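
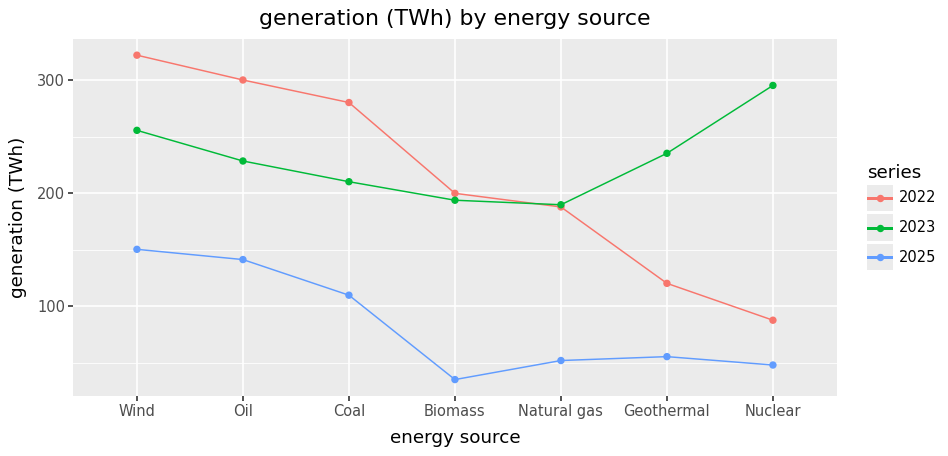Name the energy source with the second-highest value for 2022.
Oil

Top 3 for 2022: Wind ≈ 325, Oil ≈ 300, Coal ≈ 275.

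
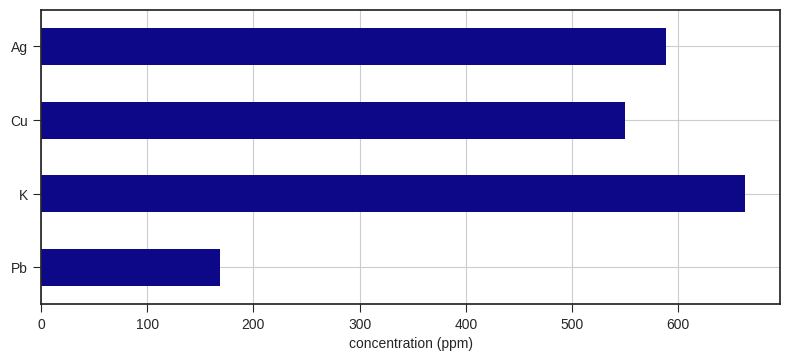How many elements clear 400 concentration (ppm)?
3

Above 400: K, Cu, Ag.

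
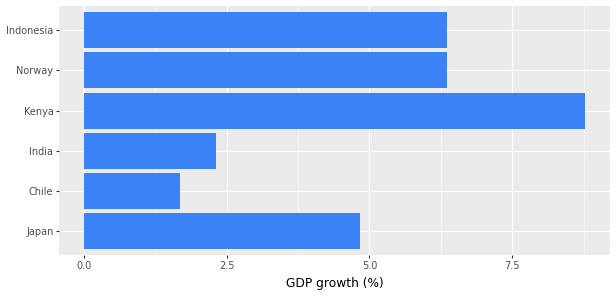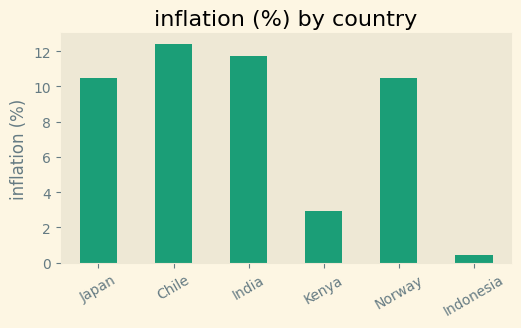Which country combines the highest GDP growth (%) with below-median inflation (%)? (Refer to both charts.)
Kenya

Chart 2 median inflation (%) ≈ 10; below-median countries: Japan, Kenya, Indonesia. Among those, Kenya has the highest GDP growth (%) (≈ 9).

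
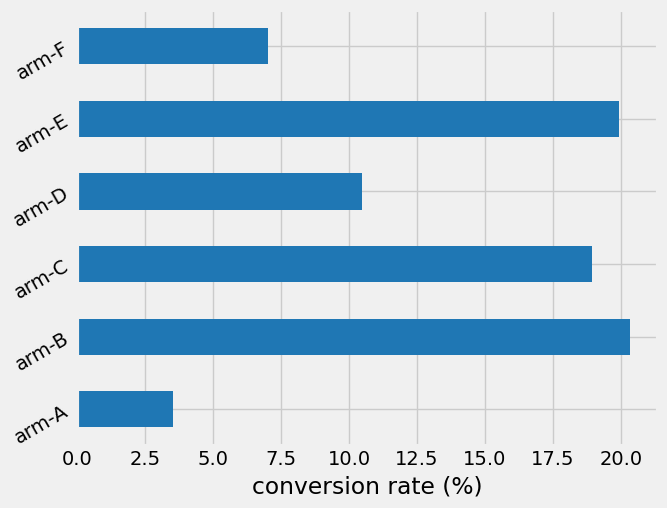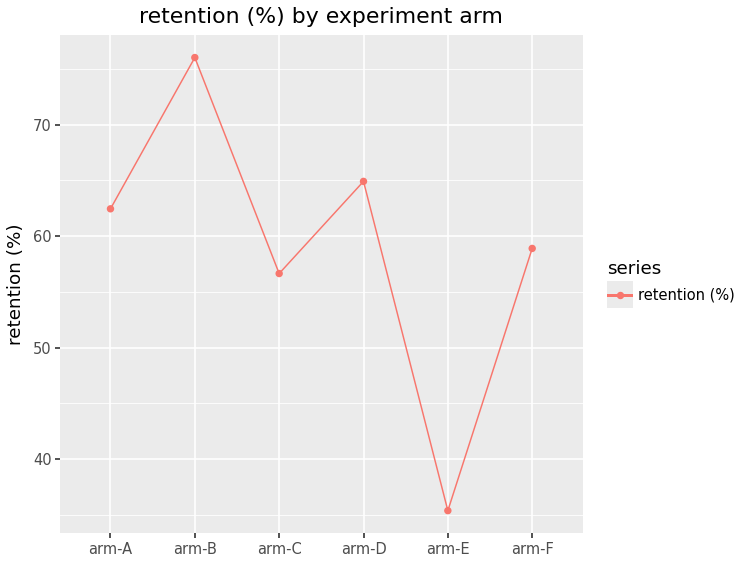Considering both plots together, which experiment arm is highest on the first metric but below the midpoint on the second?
arm-E

Chart 2 median retention (%) ≈ 60; below-median experiment arms: arm-C, arm-E, arm-F. Among those, arm-E has the highest conversion rate (%) (≈ 20).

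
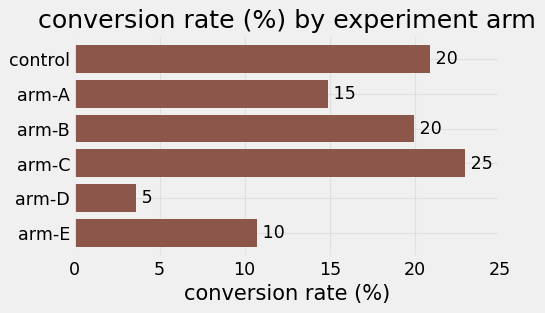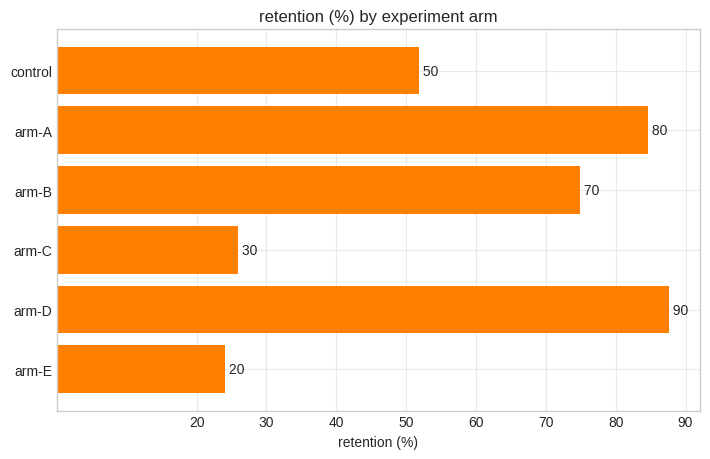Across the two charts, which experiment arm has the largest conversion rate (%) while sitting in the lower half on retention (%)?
Chart 2 median retention (%) ≈ 60; below-median experiment arms: control, arm-C, arm-E. Among those, arm-C has the highest conversion rate (%) (≈ 25).

arm-C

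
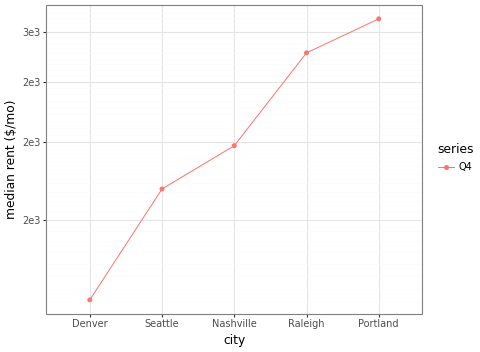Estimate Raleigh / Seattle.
Raleigh ≈ 2800, Seattle ≈ 1600; 2800/1600 ≈ 1.75.

≈ 1.75×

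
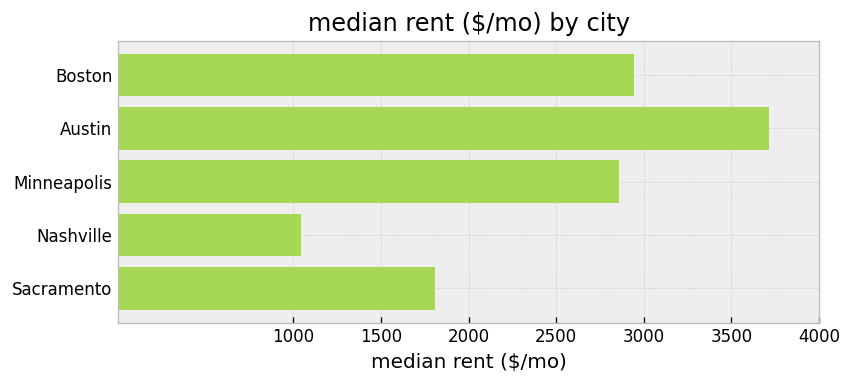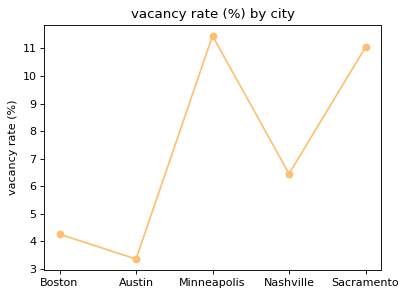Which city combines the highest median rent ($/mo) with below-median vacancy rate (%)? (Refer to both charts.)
Chart 2 median vacancy rate (%) ≈ 6; below-median cities: Boston, Austin. Among those, Austin has the highest median rent ($/mo) (≈ 3500).

Austin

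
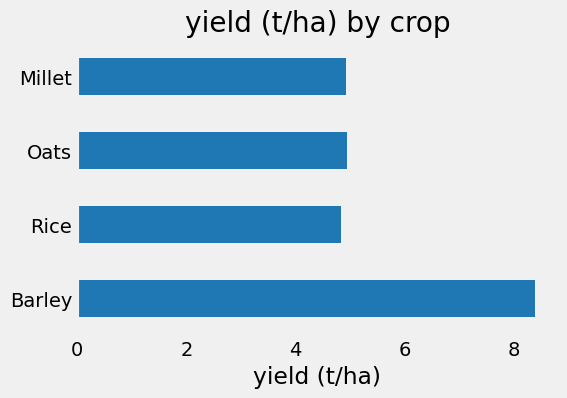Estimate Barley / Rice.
≈ 1.6×

Barley ≈ 8, Rice ≈ 5; 8/5 ≈ 1.6.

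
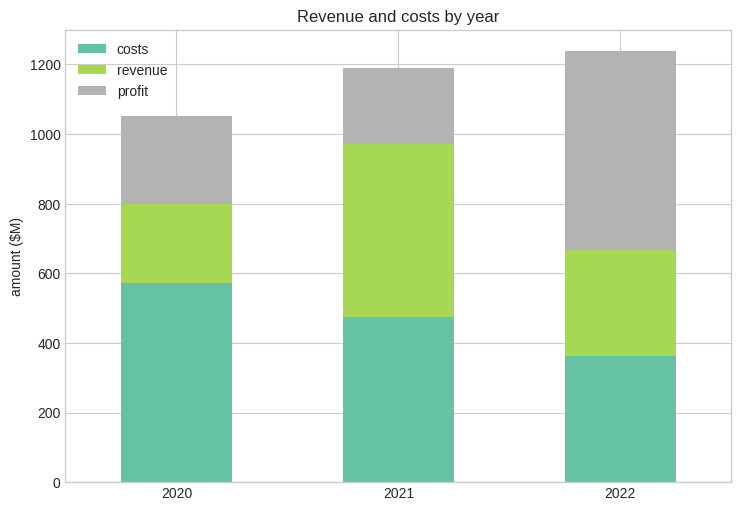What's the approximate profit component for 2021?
≈ 200

profit top ≈ 1200, bottom ≈ 1000; segment ≈ 200.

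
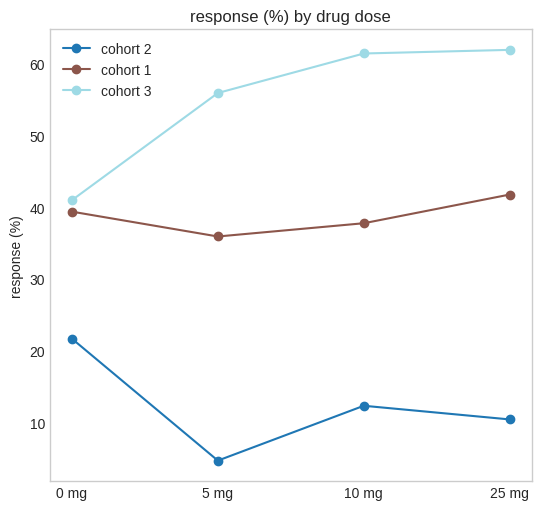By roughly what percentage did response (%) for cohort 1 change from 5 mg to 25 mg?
5 mg ≈ 35, 25 mg ≈ 40; (40 − 35) / 35 ≈ +14.3%.

≈ +14.3%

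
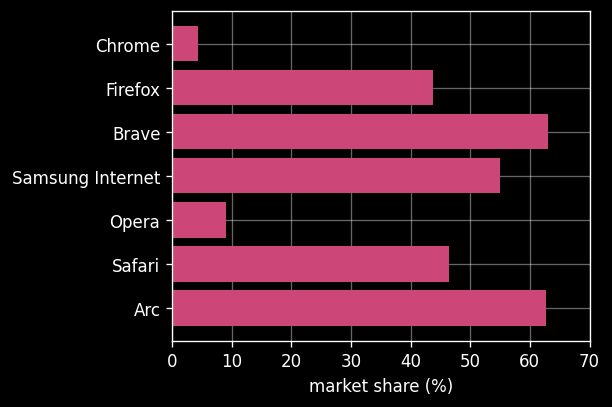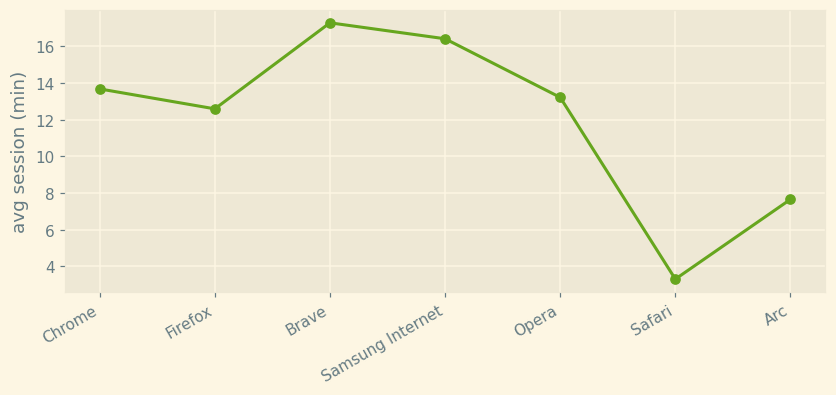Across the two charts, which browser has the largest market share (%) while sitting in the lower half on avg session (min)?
Arc

Chart 2 median avg session (min) ≈ 14; below-median browsers: Firefox, Safari, Arc. Among those, Arc has the highest market share (%) (≈ 60).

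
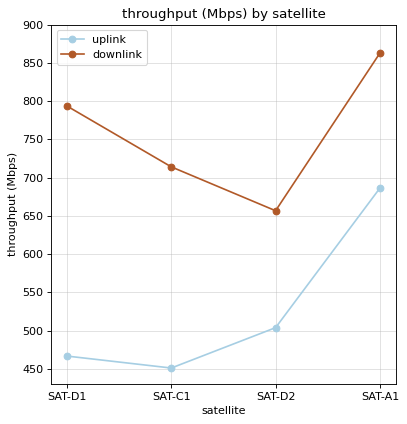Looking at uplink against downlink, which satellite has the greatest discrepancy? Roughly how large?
SAT-D1, ≈ 350 Mbps

SAT-D1: uplink ≈ 450, downlink ≈ 800 → gap ≈ 350. Next-largest (SAT-C1) is only ≈ 250.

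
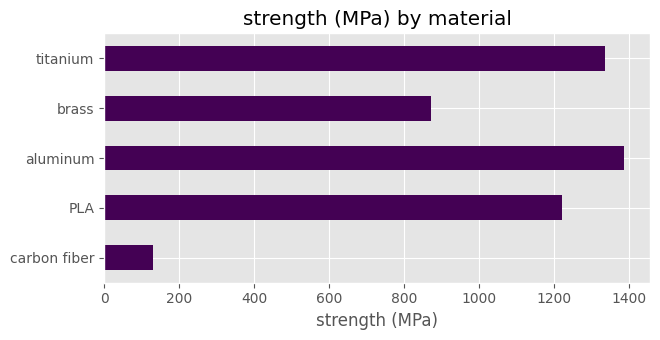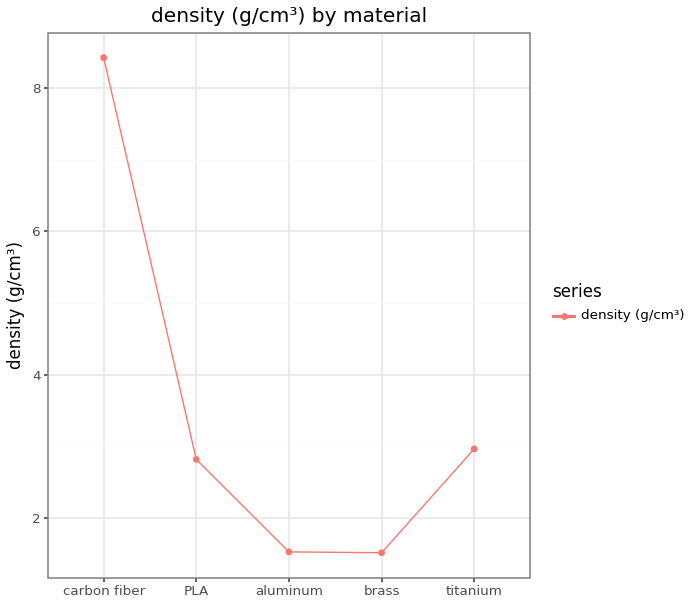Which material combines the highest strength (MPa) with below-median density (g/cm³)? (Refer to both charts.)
Chart 2 median density (g/cm³) ≈ 3; below-median materials: aluminum, brass. Among those, aluminum has the highest strength (MPa) (≈ 1400).

aluminum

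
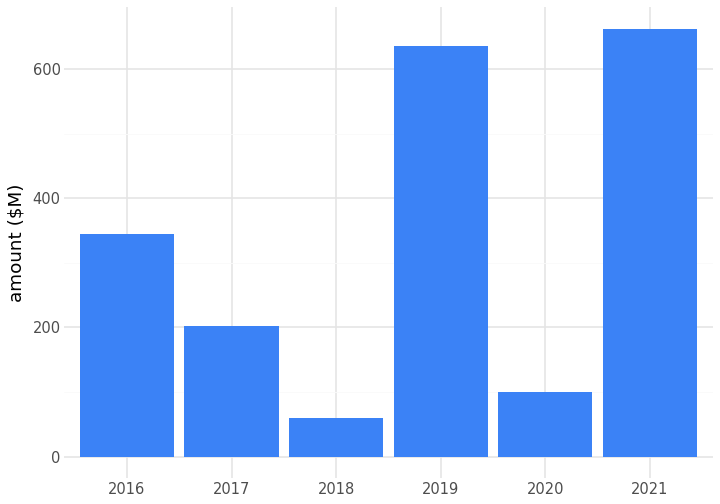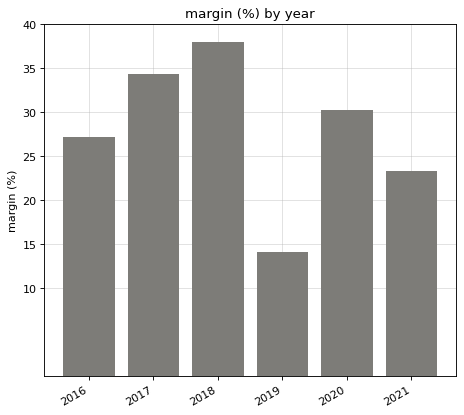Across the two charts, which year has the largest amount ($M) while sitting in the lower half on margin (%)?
Chart 2 median margin (%) ≈ 30; below-median years: 2016, 2019, 2021. Among those, 2021 has the highest amount ($M) (≈ 700).

2021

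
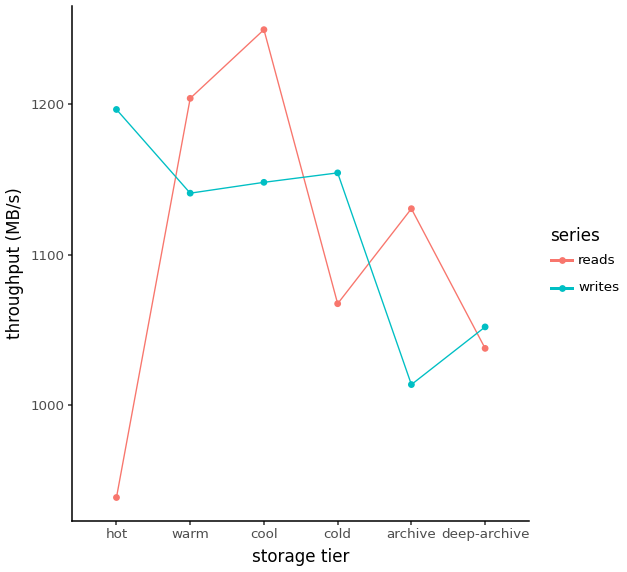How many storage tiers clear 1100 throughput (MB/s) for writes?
4

Above 1100: hot, warm, cool, cold.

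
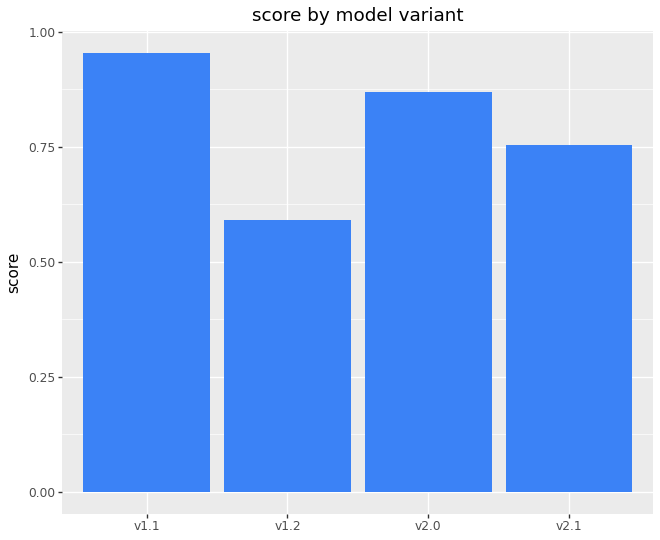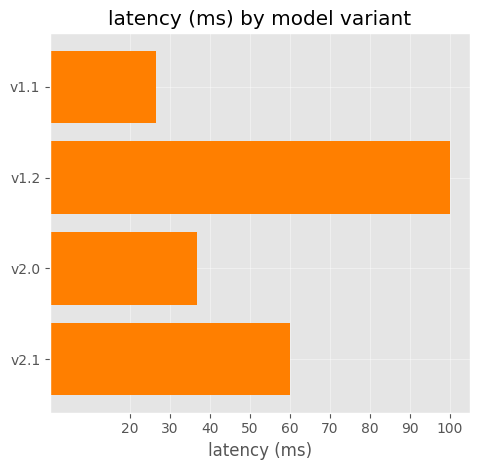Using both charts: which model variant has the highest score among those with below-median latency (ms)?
v1.1

Chart 2 median latency (ms) ≈ 50; below-median model variants: v1.1, v2.0. Among those, v1.1 has the highest score (≈ 1).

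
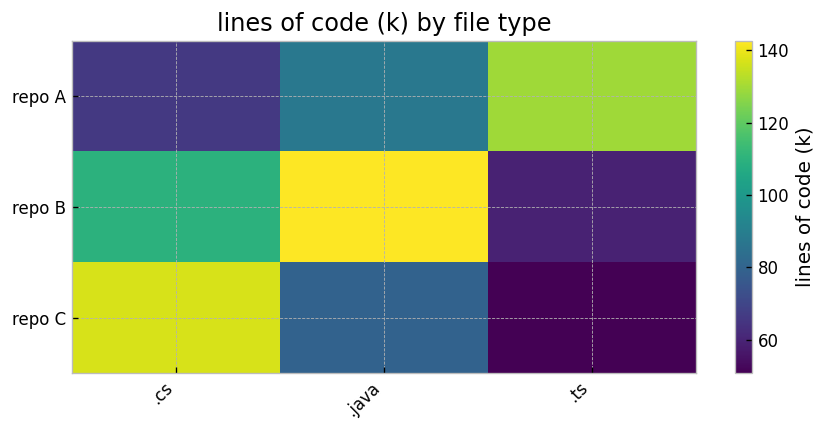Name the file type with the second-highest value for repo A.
Top 3 for repo A: .ts ≈ 130, .java ≈ 90, .cs ≈ 70.

.java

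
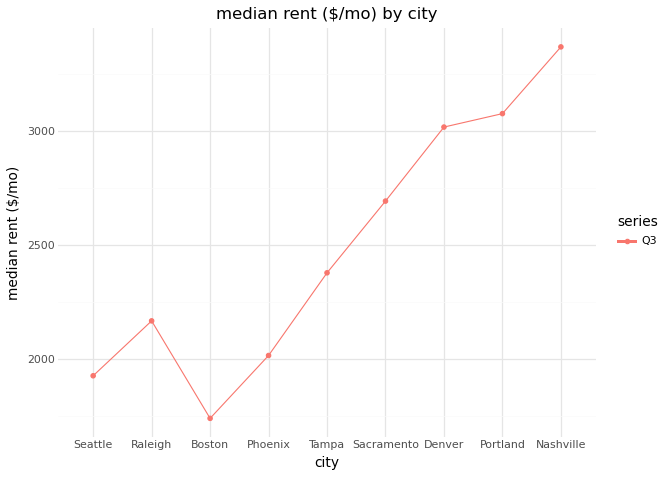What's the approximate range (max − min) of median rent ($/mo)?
Max Nashville ≈ 3400, min Boston ≈ 1800; range ≈ 1600.

≈ 1600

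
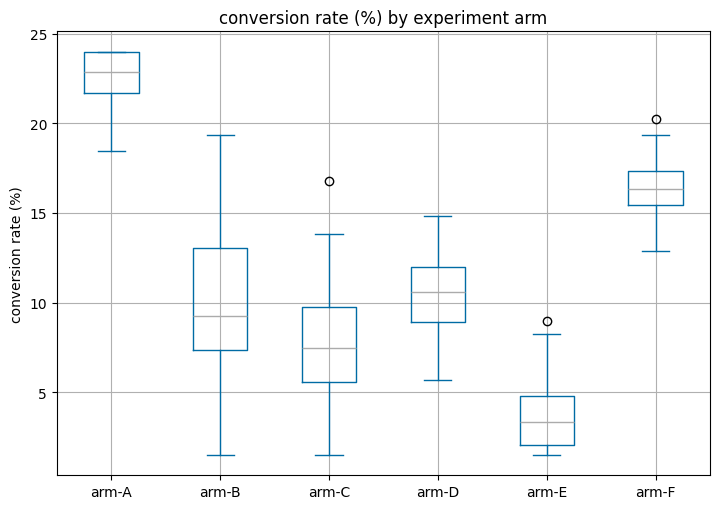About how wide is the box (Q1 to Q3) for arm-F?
≈ 2

Q3 ≈ 18, Q1 ≈ 16; IQR ≈ 2.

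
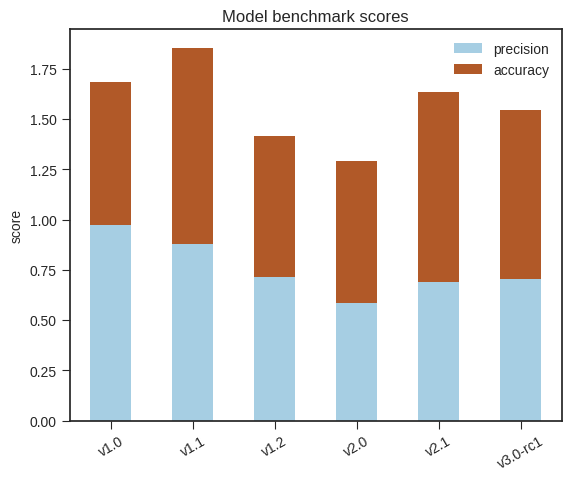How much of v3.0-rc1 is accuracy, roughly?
≈ 0.8

accuracy top ≈ 1.6, bottom ≈ 0.8; segment ≈ 0.8.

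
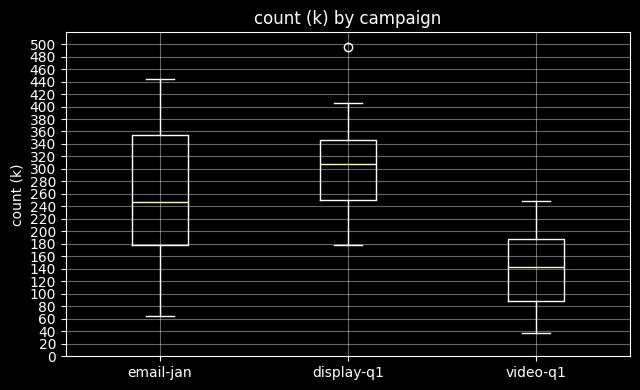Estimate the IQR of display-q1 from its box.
Q3 ≈ 340, Q1 ≈ 260; IQR ≈ 80.

≈ 80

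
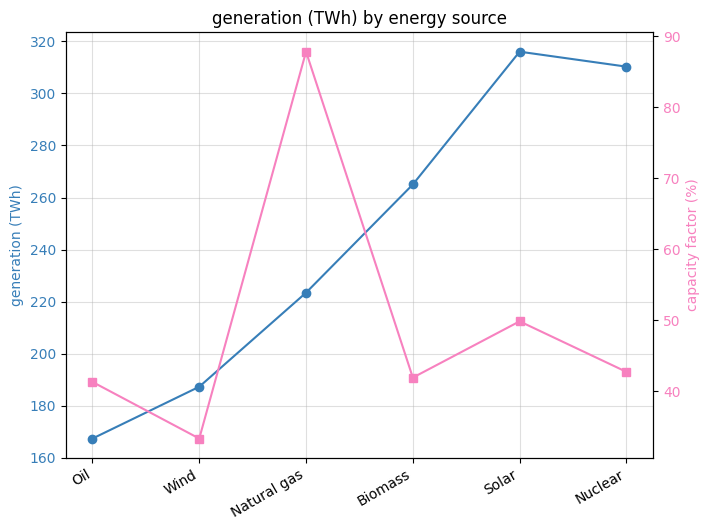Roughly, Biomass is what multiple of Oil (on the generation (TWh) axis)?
Biomass ≈ 260, Oil ≈ 160; 260/160 ≈ 1.62.

≈ 1.62×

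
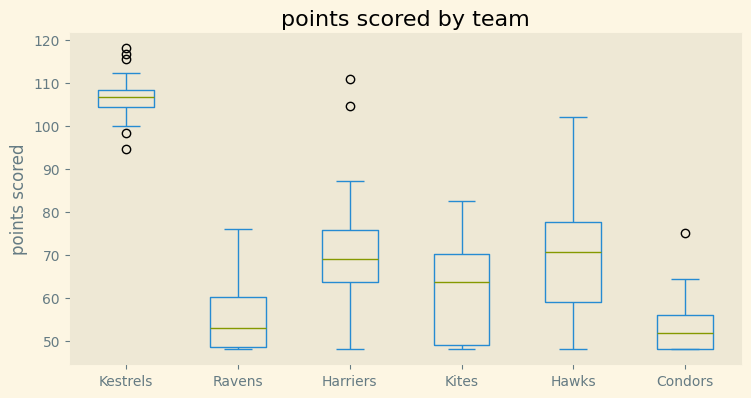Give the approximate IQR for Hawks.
≈ 20

Q3 ≈ 80, Q1 ≈ 60; IQR ≈ 20.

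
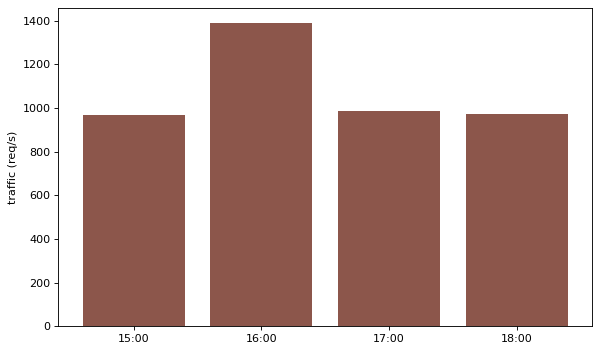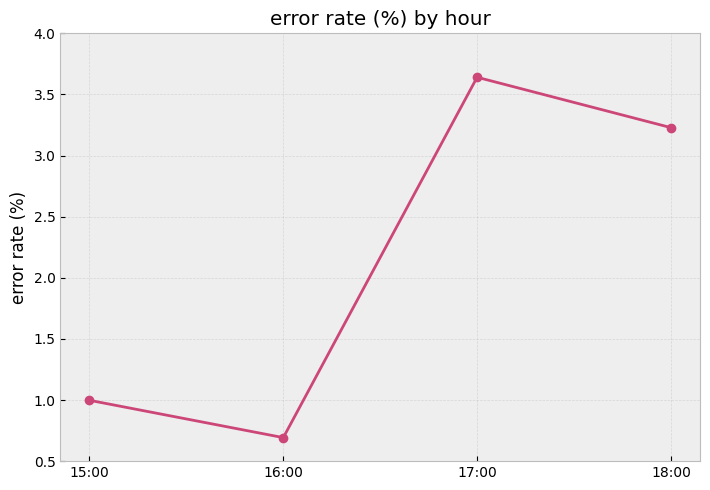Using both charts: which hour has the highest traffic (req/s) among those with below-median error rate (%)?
Chart 2 median error rate (%) ≈ 2; below-median hours: 15:00, 16:00. Among those, 16:00 has the highest traffic (req/s) (≈ 1400).

16:00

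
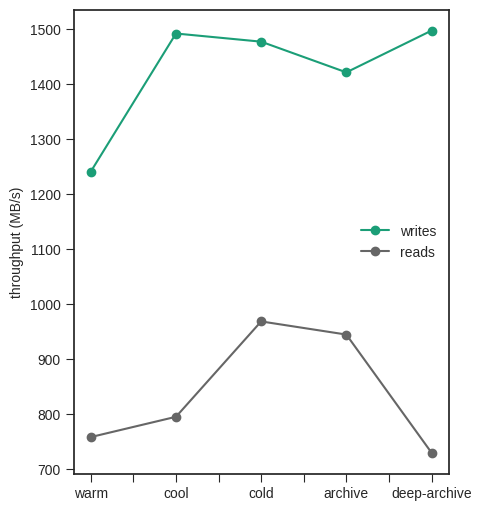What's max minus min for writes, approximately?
Max deep-archive ≈ 1500, min warm ≈ 1200; range ≈ 300.

≈ 300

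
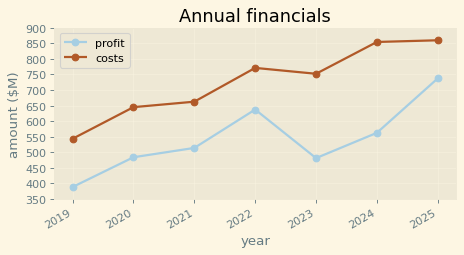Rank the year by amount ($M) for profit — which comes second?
Top 3 for profit: 2025 ≈ 750, 2022 ≈ 650, 2024 ≈ 550.

2022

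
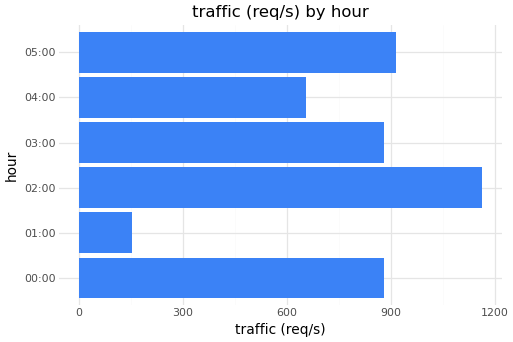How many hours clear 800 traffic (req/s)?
4

Above 800: 00:00, 02:00, 03:00, 05:00.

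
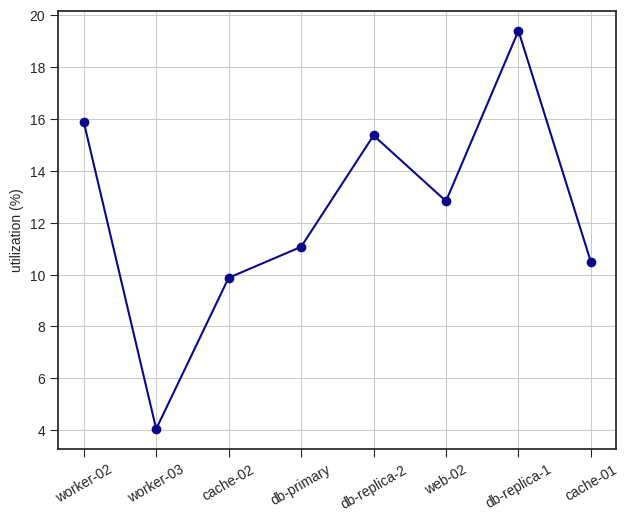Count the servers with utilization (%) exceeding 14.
3

Above 14: worker-02, db-replica-2, db-replica-1.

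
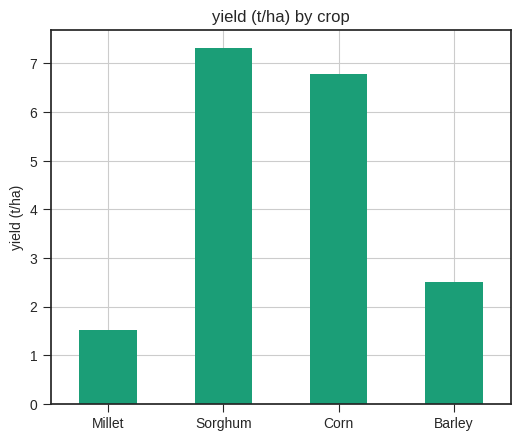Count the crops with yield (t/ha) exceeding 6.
Above 6: Sorghum, Corn.

2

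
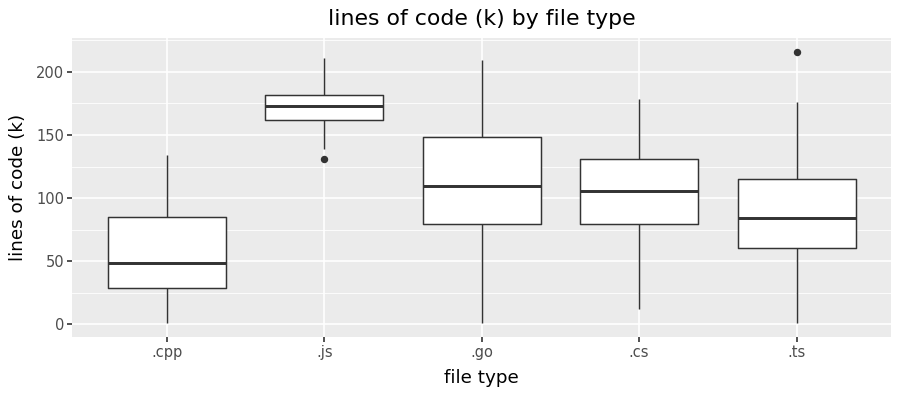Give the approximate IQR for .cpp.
≈ 50

Q3 ≈ 80, Q1 ≈ 30; IQR ≈ 50.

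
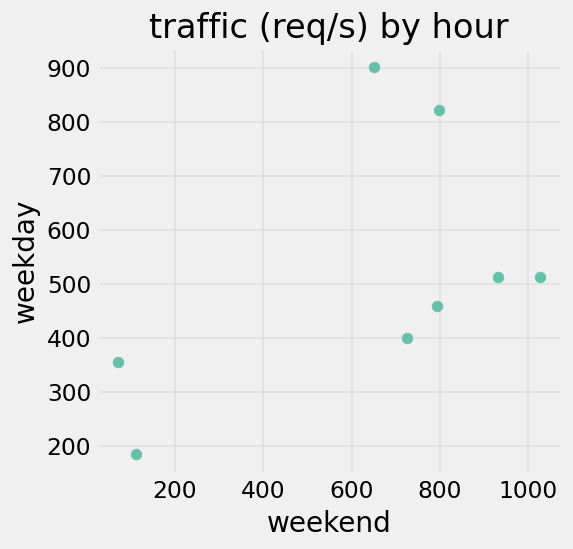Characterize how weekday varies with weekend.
Points are positively correlated; moderate (|r| ≈ 0.5).

positive, moderate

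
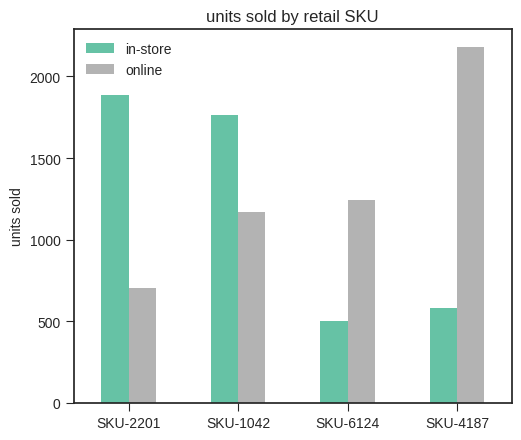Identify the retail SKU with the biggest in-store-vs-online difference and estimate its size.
SKU-4187: in-store ≈ 600, online ≈ 2200 → gap ≈ 1600. Next-largest (SKU-2201) is only ≈ 1000.

SKU-4187, ≈ 1600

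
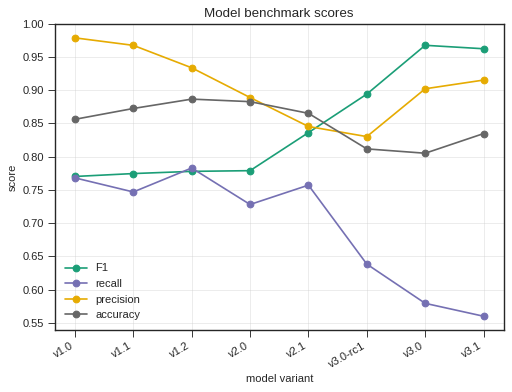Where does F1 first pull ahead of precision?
v2.1: F1 ≈ 0.85 vs precision ≈ 0.85 (not yet); v3.0-rc1: F1 ≈ 0.90 vs precision ≈ 0.85 (first crossover).

v3.0-rc1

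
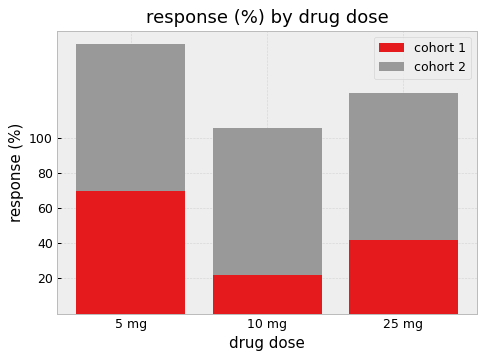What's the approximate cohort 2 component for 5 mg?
≈ 100

cohort 2 top ≈ 160, bottom ≈ 60; segment ≈ 100.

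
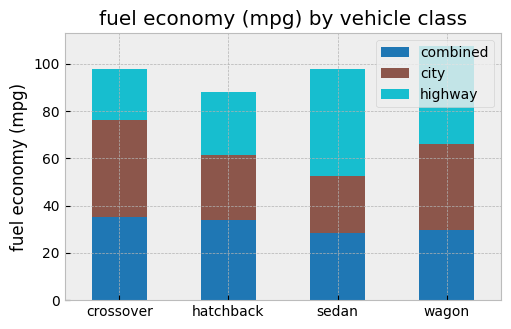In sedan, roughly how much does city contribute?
≈ 20

city top ≈ 50, bottom ≈ 30; segment ≈ 20.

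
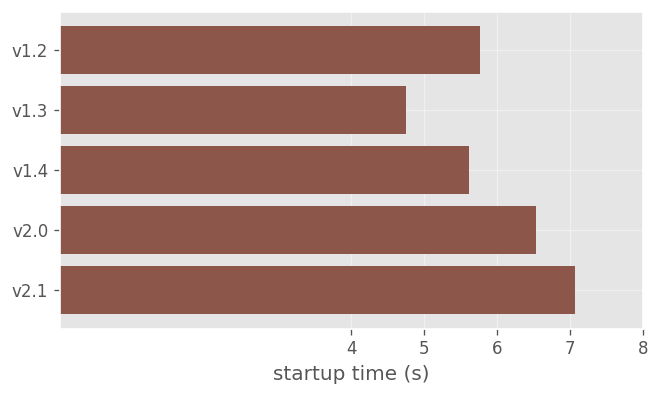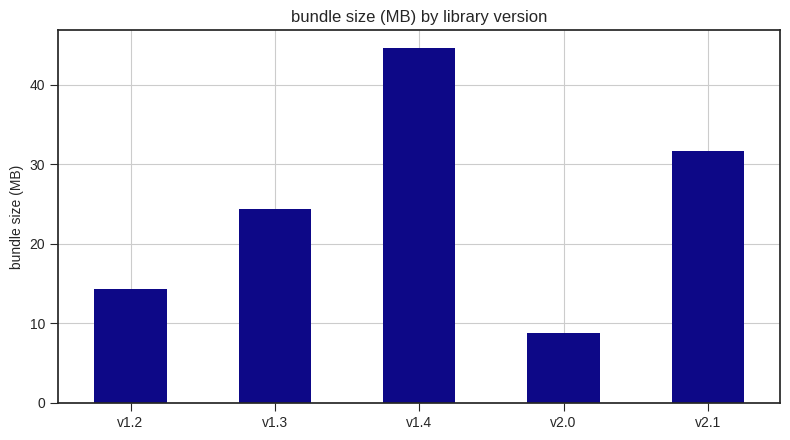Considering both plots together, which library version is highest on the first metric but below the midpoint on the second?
Chart 2 median bundle size (MB) ≈ 25; below-median library versions: v1.2, v2.0. Among those, v2.0 has the highest startup time (s) (≈ 7).

v2.0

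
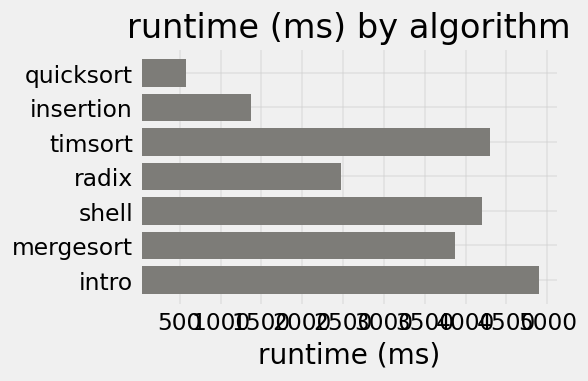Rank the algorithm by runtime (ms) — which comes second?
Top 3: intro ≈ 5000, timsort ≈ 4500, shell ≈ 4000.

timsort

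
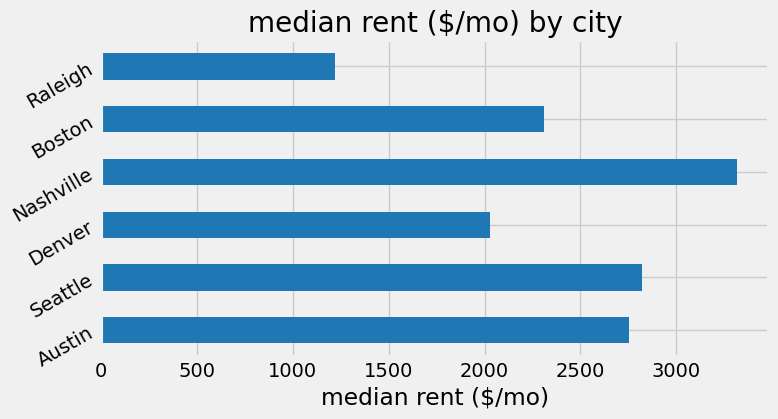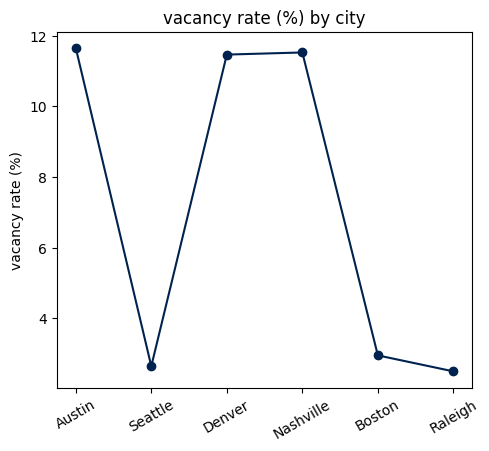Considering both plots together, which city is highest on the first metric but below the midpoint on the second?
Seattle

Chart 2 median vacancy rate (%) ≈ 8; below-median cities: Seattle, Boston, Raleigh. Among those, Seattle has the highest median rent ($/mo) (≈ 3000).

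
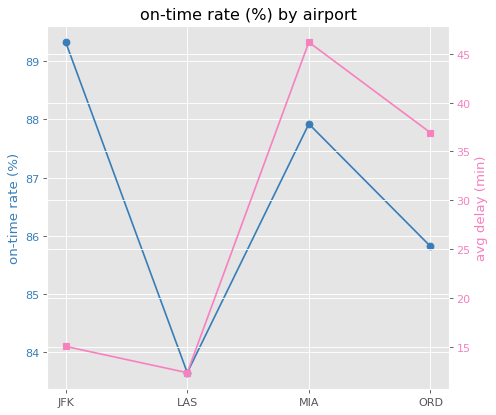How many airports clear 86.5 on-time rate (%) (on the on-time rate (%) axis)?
Above 86.5: JFK, MIA.

2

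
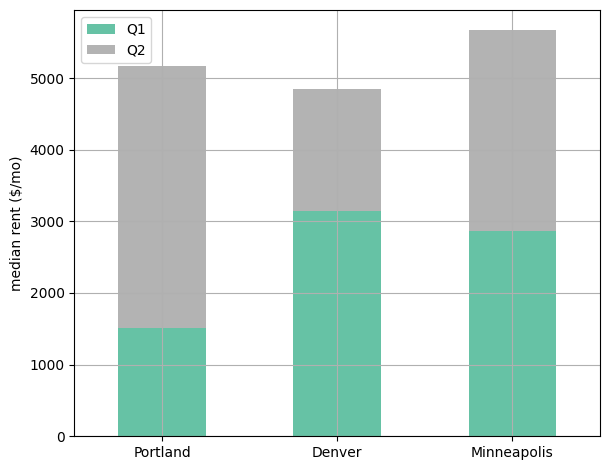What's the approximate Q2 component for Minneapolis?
≈ 2500

Q2 top ≈ 5500, bottom ≈ 3000; segment ≈ 2500.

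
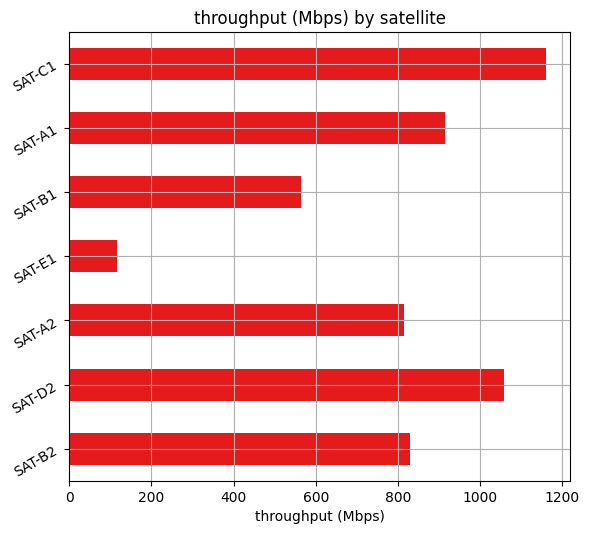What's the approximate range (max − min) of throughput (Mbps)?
Max SAT-C1 ≈ 1200, min SAT-E1 ≈ 100; range ≈ 1100.

≈ 1100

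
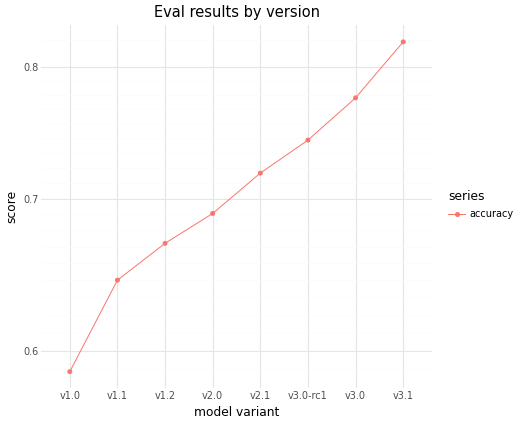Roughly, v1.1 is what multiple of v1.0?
v1.1 ≈ 0.64, v1.0 ≈ 0.58; 0.64/0.58 ≈ 1.1.

≈ 1.1×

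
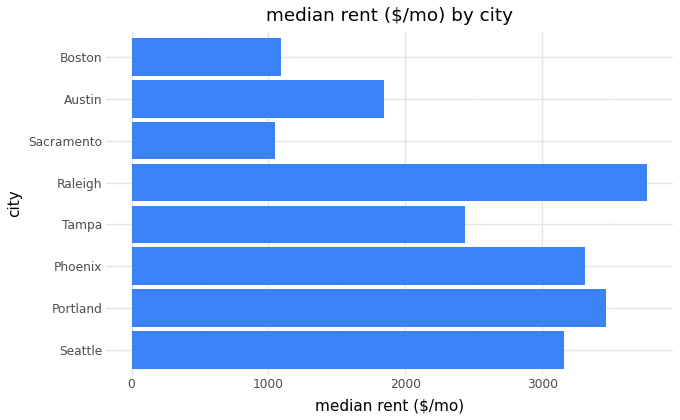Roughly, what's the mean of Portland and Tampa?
(3500 + 2500) / 2 ≈ 3000.

≈ 3000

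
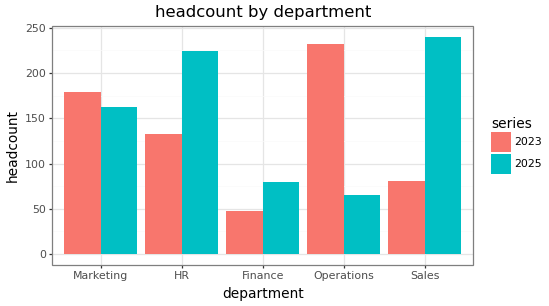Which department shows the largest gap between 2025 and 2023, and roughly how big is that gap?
Operations: 2025 ≈ 60, 2023 ≈ 240 → gap ≈ 180. Next-largest (Sales) is only ≈ 160.

Operations, ≈ 180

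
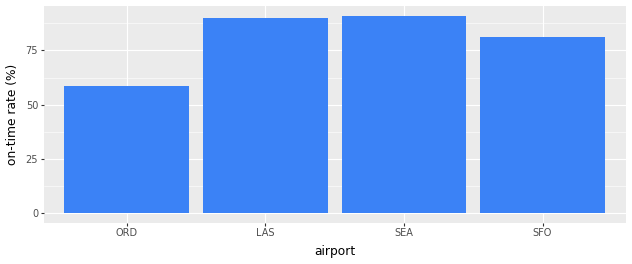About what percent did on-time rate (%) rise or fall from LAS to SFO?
LAS ≈ 90, SFO ≈ 80; (80 − 90) / 90 ≈ -11.1%.

≈ -11.1%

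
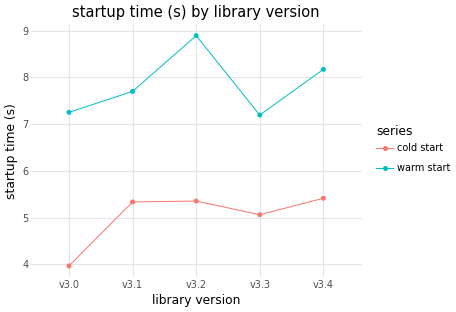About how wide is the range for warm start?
Max v3.2 ≈ 9.0, min v3.3 ≈ 7.0; range ≈ 2.0.

≈ 2.0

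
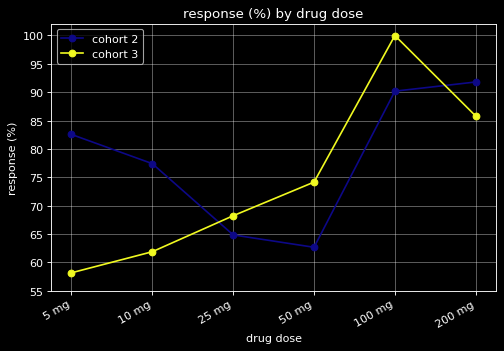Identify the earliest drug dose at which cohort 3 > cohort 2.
25 mg

10 mg: cohort 3 ≈ 60 vs cohort 2 ≈ 75 (not yet); 25 mg: cohort 3 ≈ 70 vs cohort 2 ≈ 65 (first crossover).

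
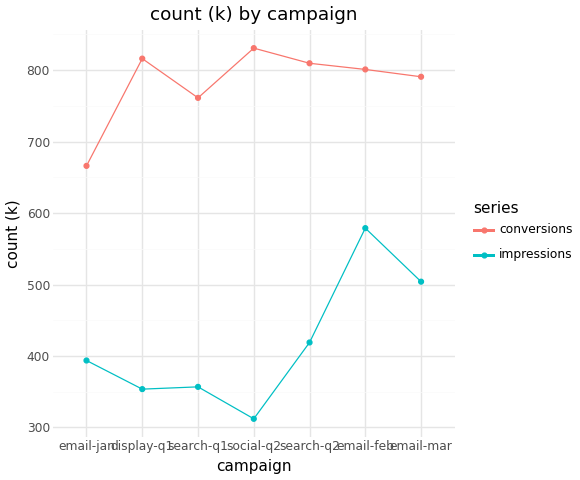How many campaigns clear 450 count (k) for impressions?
2

Above 450: email-feb, email-mar.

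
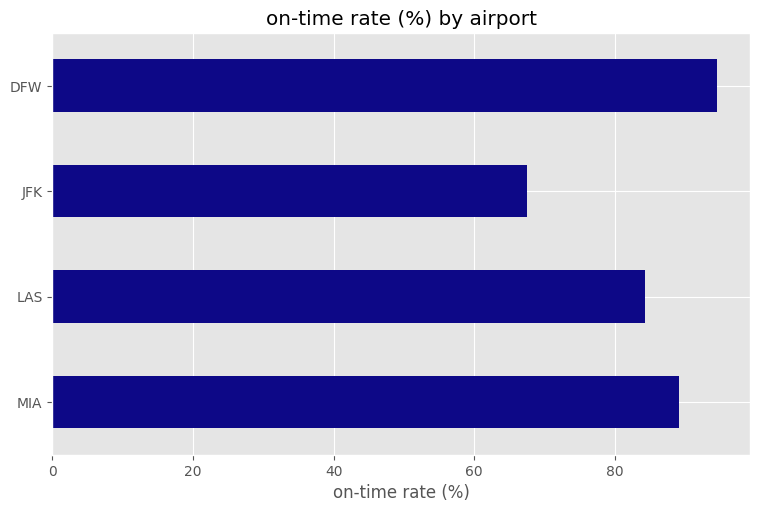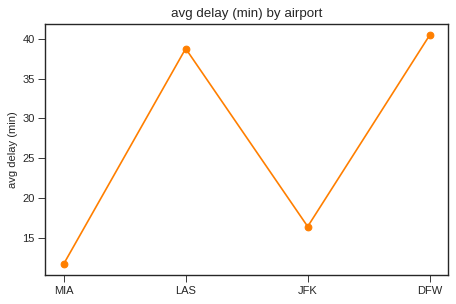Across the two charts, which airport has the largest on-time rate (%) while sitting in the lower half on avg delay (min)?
Chart 2 median avg delay (min) ≈ 30; below-median airports: MIA, JFK. Among those, MIA has the highest on-time rate (%) (≈ 90).

MIA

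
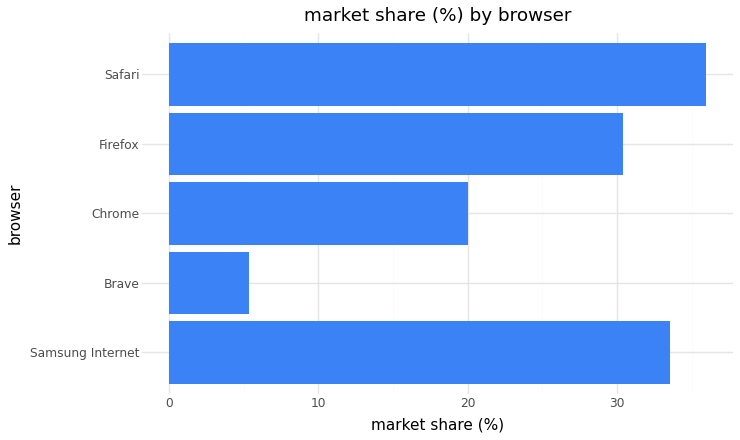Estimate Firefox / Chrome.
Firefox ≈ 30, Chrome ≈ 20; 30/20 ≈ 1.5.

≈ 1.5×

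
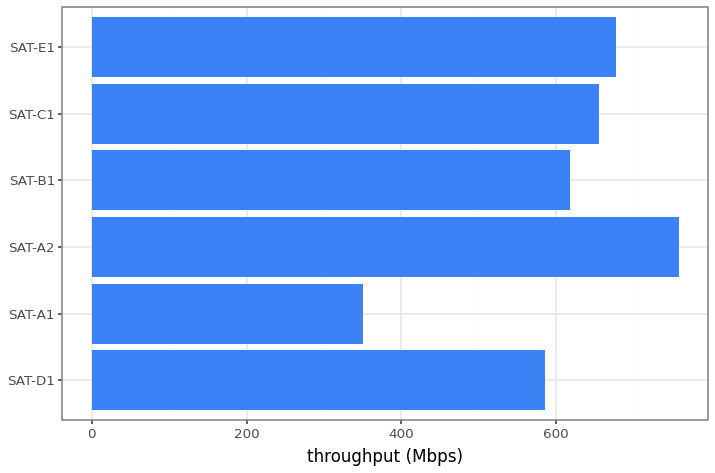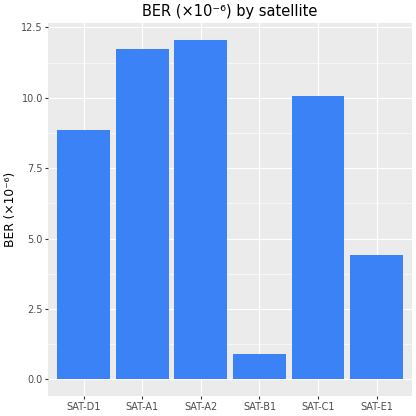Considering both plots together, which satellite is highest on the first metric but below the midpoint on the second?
SAT-E1

Chart 2 median BER (×10⁻⁶) ≈ 10; below-median satellites: SAT-D1, SAT-B1, SAT-E1. Among those, SAT-E1 has the highest throughput (Mbps) (≈ 700).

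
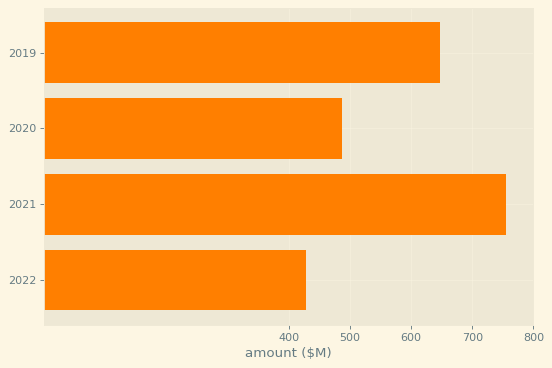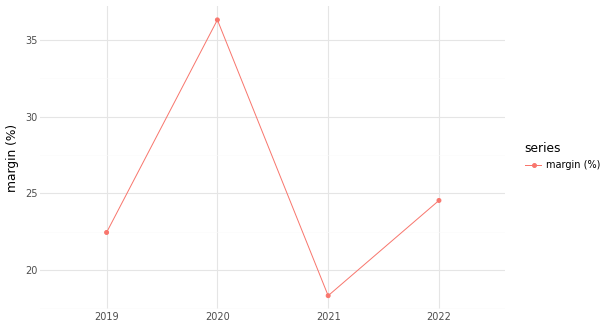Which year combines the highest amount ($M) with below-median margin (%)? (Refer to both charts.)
2021

Chart 2 median margin (%) ≈ 25; below-median years: 2019, 2021. Among those, 2021 has the highest amount ($M) (≈ 800).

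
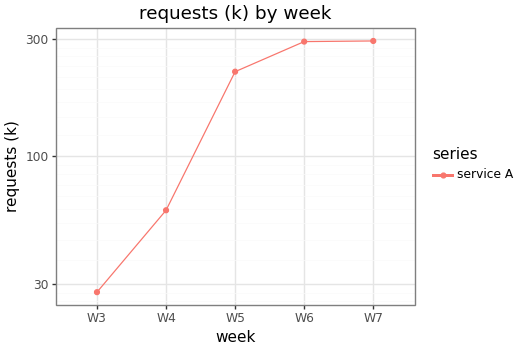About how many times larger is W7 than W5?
W7 ≈ 300, W5 ≈ 225; 300/225 ≈ 1.33.

≈ 1.33×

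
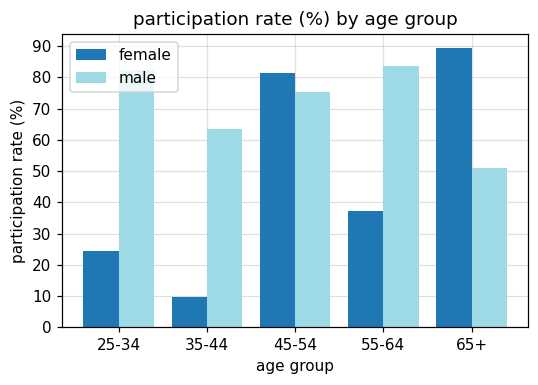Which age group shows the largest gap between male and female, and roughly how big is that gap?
25-34, ≈ 60 %

25-34: male ≈ 80, female ≈ 20 → gap ≈ 60. Next-largest (35-44) is only ≈ 50.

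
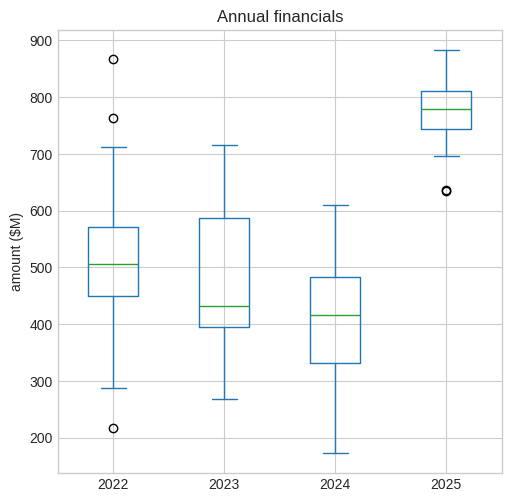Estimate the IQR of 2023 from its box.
≈ 200

Q3 ≈ 600, Q1 ≈ 400; IQR ≈ 200.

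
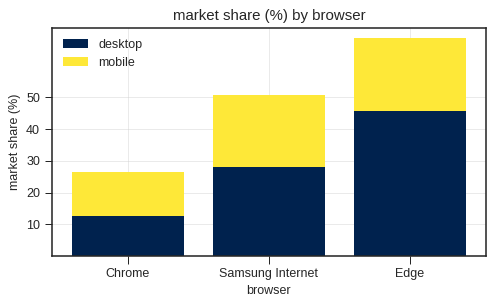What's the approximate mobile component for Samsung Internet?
mobile top ≈ 50, bottom ≈ 30; segment ≈ 20.

≈ 20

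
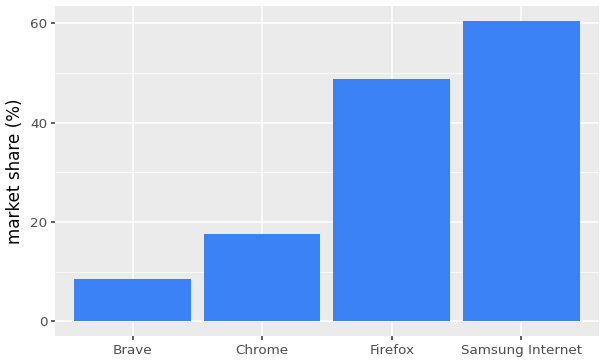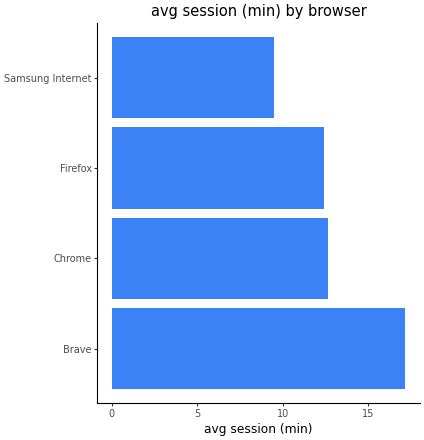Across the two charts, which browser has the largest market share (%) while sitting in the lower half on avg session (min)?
Samsung Internet

Chart 2 median avg session (min) ≈ 12; below-median browsers: Firefox, Samsung Internet. Among those, Samsung Internet has the highest market share (%) (≈ 60).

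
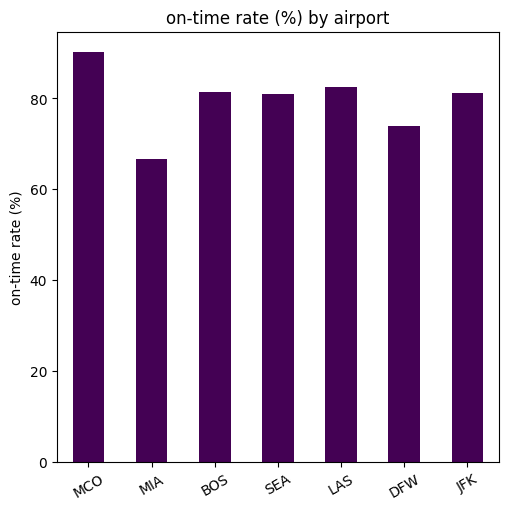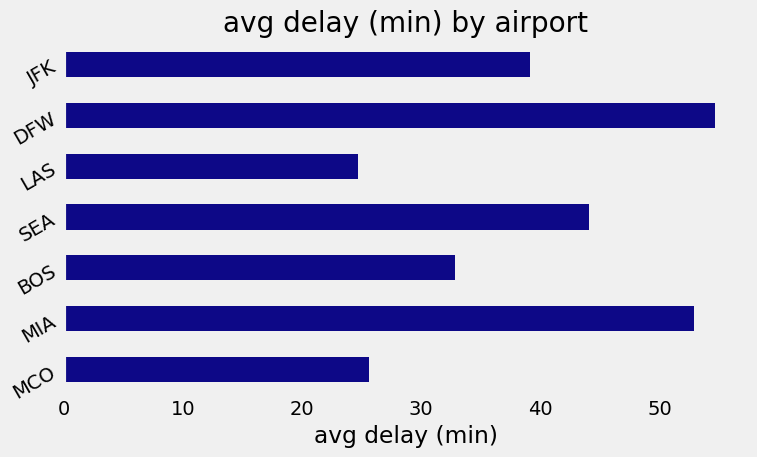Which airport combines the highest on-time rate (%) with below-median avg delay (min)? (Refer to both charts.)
MCO

Chart 2 median avg delay (min) ≈ 40; below-median airports: MCO, BOS, LAS. Among those, MCO has the highest on-time rate (%) (≈ 90).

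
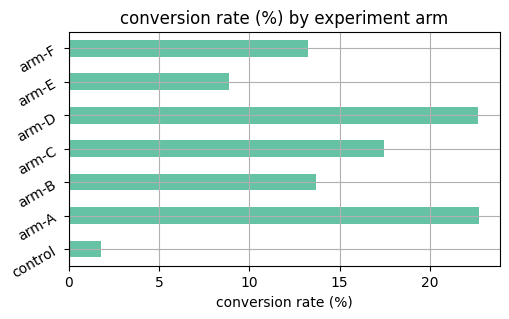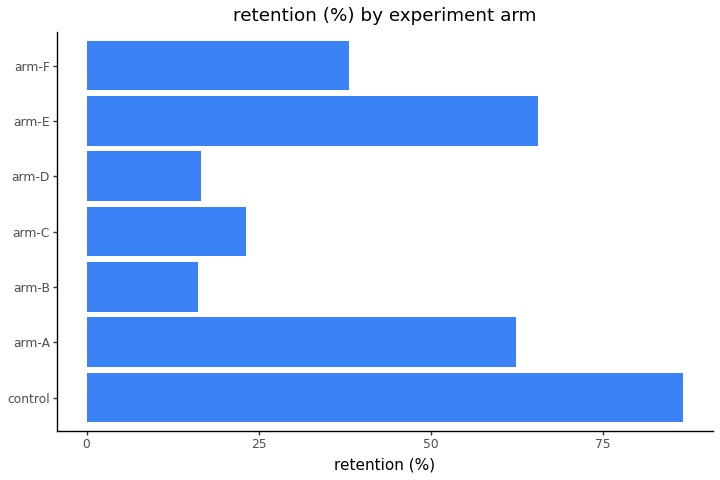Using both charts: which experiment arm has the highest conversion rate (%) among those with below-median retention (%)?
arm-D

Chart 2 median retention (%) ≈ 40; below-median experiment arms: arm-B, arm-C, arm-D. Among those, arm-D has the highest conversion rate (%) (≈ 25).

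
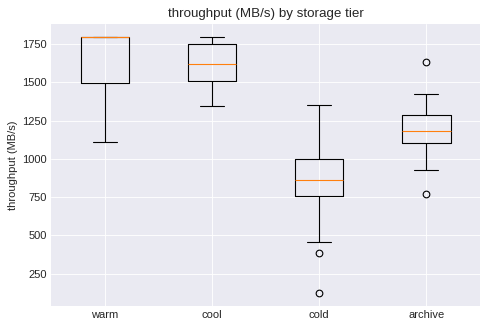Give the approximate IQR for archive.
≈ 200

Q3 ≈ 1300, Q1 ≈ 1100; IQR ≈ 200.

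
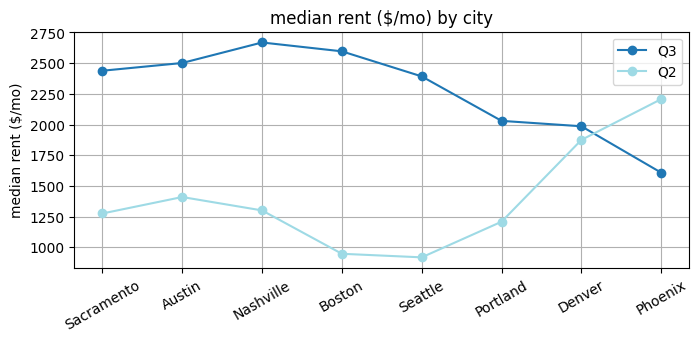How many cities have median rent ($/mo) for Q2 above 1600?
2

Above 1600: Denver, Phoenix.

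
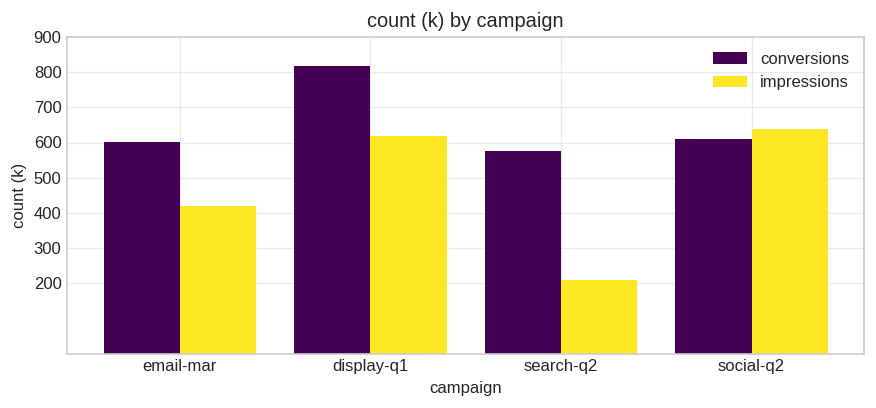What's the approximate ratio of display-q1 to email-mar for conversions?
display-q1 ≈ 800, email-mar ≈ 600; 800/600 ≈ 1.33.

≈ 1.33×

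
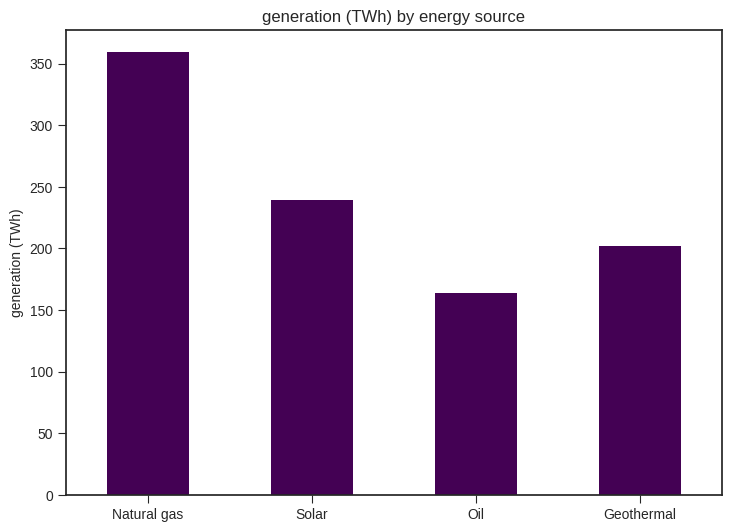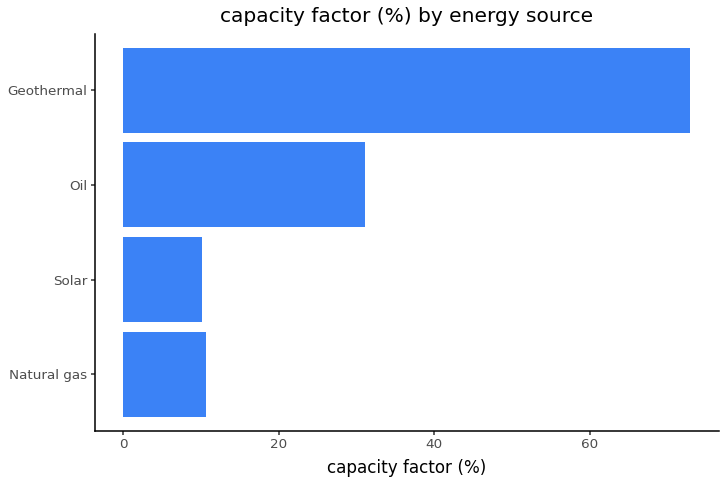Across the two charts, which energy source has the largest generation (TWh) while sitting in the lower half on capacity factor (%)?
Chart 2 median capacity factor (%) ≈ 20; below-median energy sources: Natural gas, Solar. Among those, Natural gas has the highest generation (TWh) (≈ 350).

Natural gas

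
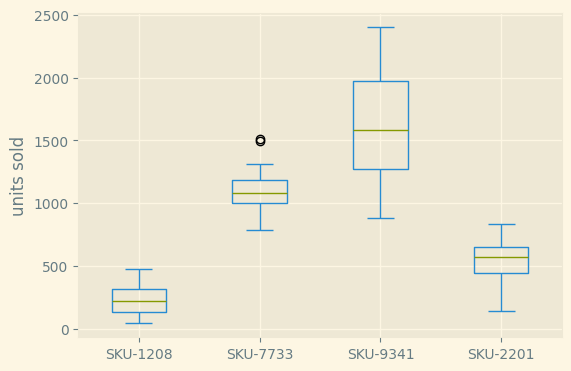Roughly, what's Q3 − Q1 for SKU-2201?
≈ 200

Q3 ≈ 600, Q1 ≈ 400; IQR ≈ 200.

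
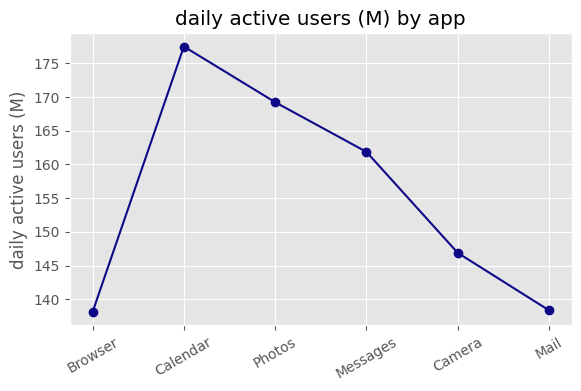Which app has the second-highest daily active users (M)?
Top 3: Calendar ≈ 180, Photos ≈ 170, Messages ≈ 160.

Photos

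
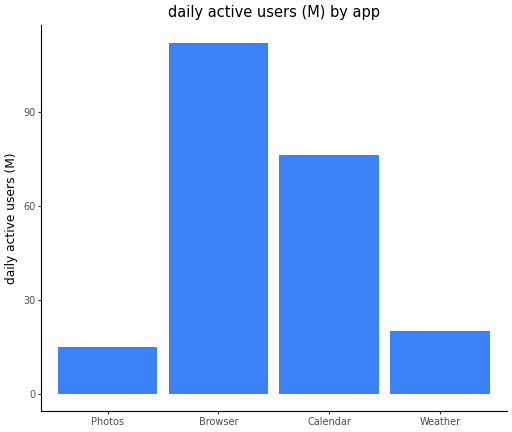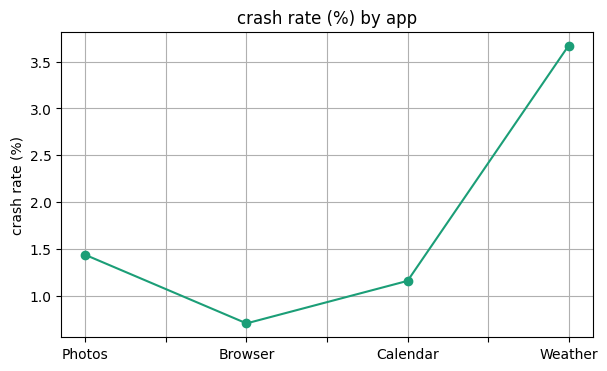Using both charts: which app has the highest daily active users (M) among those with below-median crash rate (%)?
Browser

Chart 2 median crash rate (%) ≈ 1.5; below-median apps: Browser, Calendar. Among those, Browser has the highest daily active users (M) (≈ 120).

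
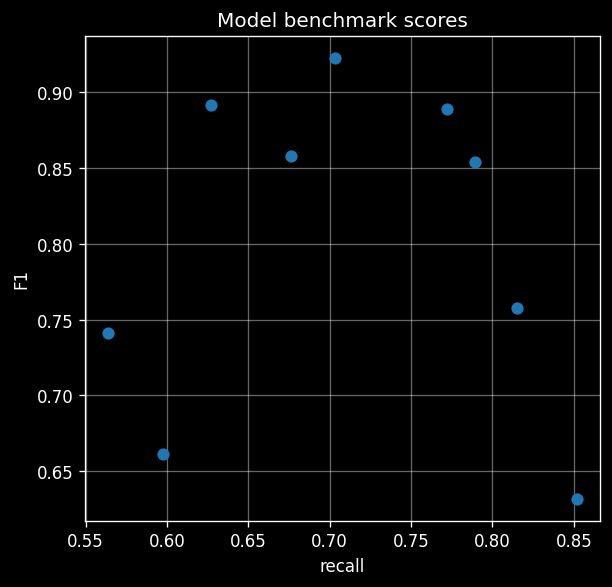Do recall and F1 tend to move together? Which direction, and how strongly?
Points are roughly uncorrelated; weak (|r| ≈ 0.1).

no clear correlation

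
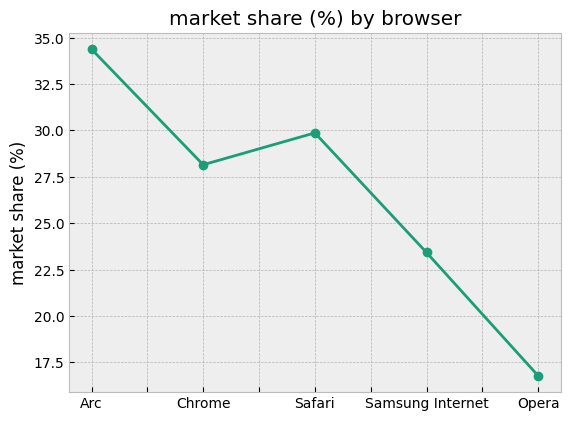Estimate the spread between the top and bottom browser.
Max Arc ≈ 34, min Opera ≈ 16; range ≈ 18.

≈ 18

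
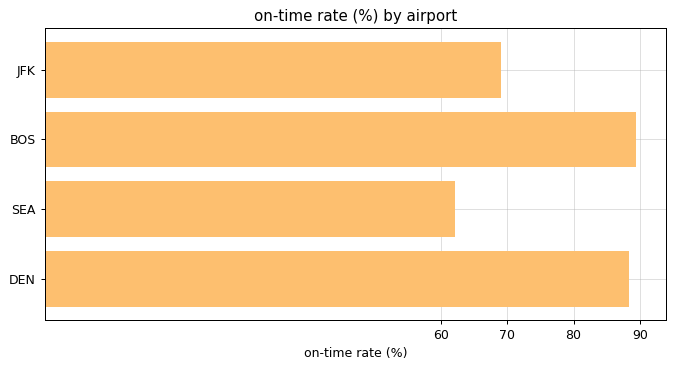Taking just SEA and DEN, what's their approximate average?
(60 + 90) / 2 ≈ 75.

≈ 75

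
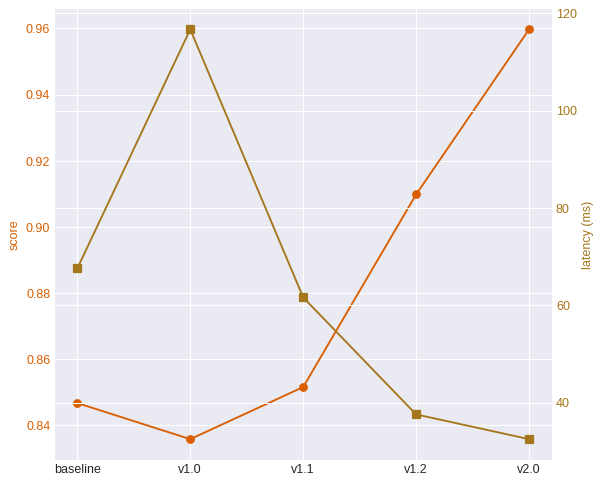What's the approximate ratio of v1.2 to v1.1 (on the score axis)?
v1.2 ≈ 0.90, v1.1 ≈ 0.86; 0.90/0.86 ≈ 1.05.

≈ 1.05×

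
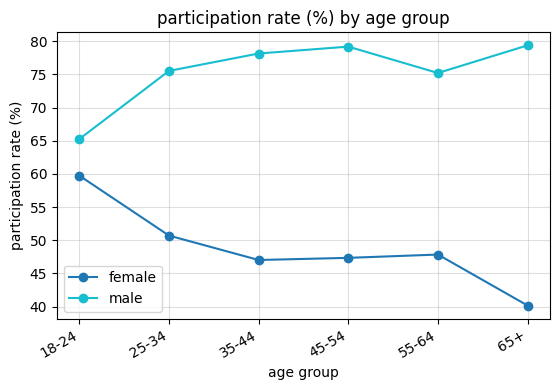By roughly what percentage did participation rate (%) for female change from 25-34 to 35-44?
25-34 ≈ 50, 35-44 ≈ 45; (45 − 50) / 50 ≈ -10%.

≈ -10%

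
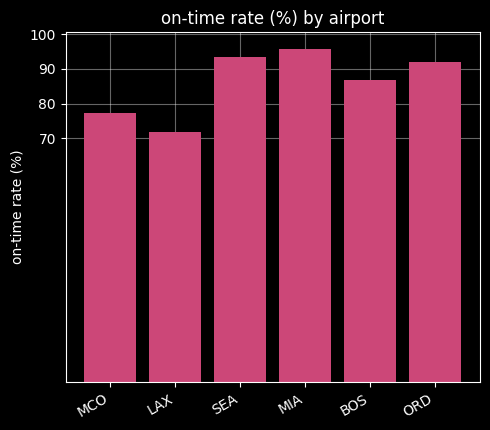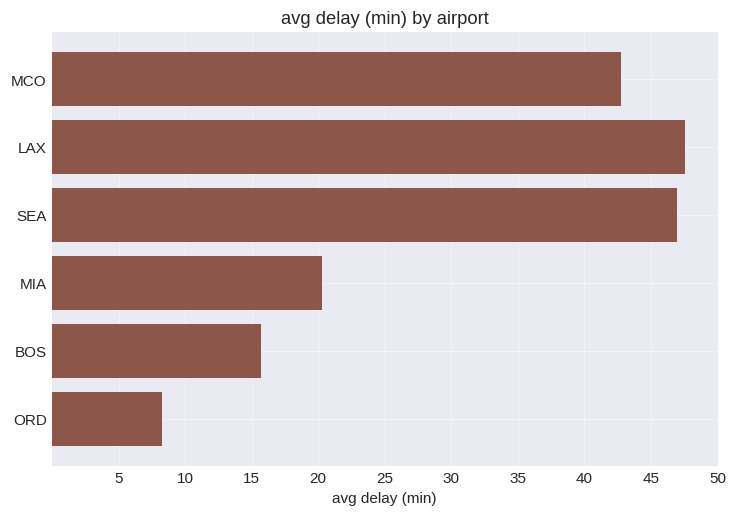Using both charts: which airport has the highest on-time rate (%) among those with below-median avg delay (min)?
MIA

Chart 2 median avg delay (min) ≈ 30; below-median airports: MIA, BOS, ORD. Among those, MIA has the highest on-time rate (%) (≈ 100).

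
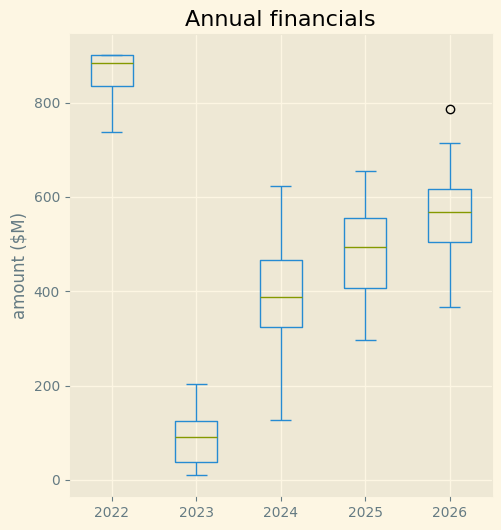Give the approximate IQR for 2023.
≈ 100

Q3 ≈ 100, Q1 ≈ 0; IQR ≈ 100.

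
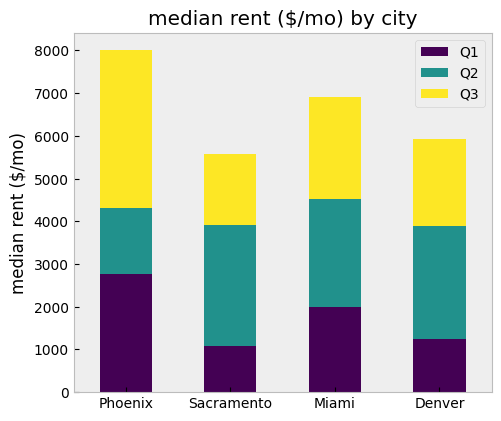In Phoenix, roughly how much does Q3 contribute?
≈ 4000

Q3 top ≈ 8000, bottom ≈ 4000; segment ≈ 4000.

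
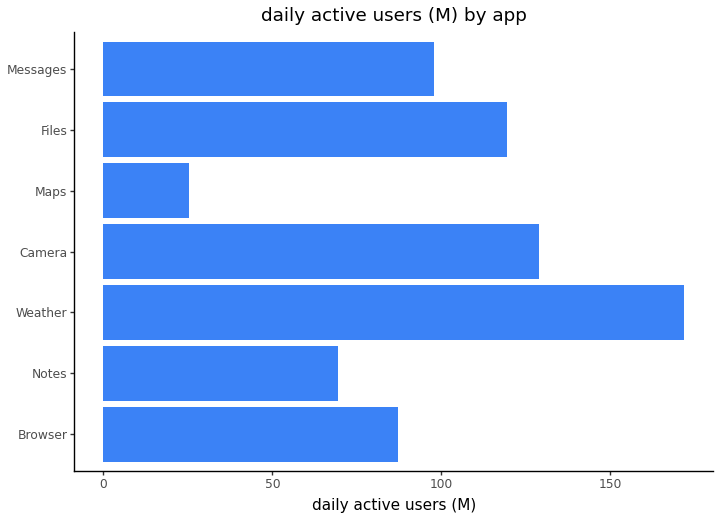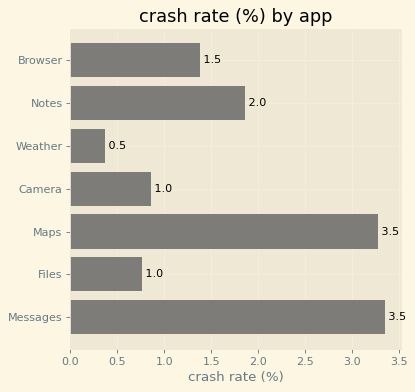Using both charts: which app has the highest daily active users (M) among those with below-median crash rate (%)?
Weather

Chart 2 median crash rate (%) ≈ 1.5; below-median apps: Weather, Camera, Files. Among those, Weather has the highest daily active users (M) (≈ 180).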